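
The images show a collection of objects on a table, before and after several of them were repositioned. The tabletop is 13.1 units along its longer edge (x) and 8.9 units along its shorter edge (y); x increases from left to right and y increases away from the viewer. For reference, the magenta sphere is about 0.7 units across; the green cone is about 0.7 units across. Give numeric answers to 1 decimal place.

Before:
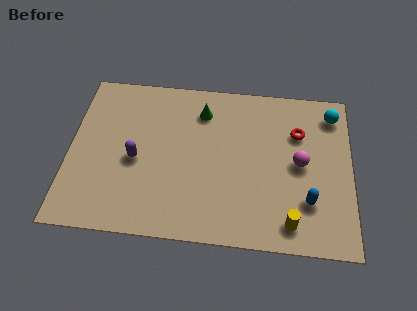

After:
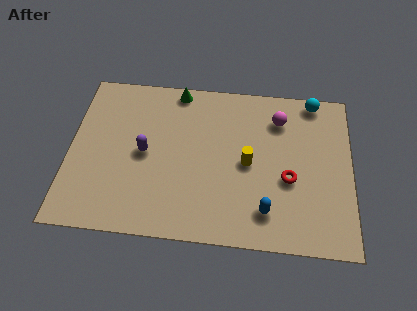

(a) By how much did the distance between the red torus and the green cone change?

+2.4

The distance was about 4.6 in the first image and 7.0 in the second, so they moved 2.4 units further apart.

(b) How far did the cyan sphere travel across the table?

1.1

From (12.2, 7.4) to (11.3, 8.1), the cyan sphere covered √(0.9² + 0.7²) ≈ 1.1 units.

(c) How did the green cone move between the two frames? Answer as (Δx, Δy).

(-1.2, 1.1)

From the two frames, the green cone sits at roughly (6.1, 7.0) before and (4.9, 8.1) after.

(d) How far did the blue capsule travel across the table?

2.0

The blue capsule moved from about (11.1, 2.5) to (9.2, 1.8), a distance of √(1.9² + 0.7²) ≈ 2.0.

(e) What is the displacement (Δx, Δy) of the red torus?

(-0.4, -2.6)

From the two frames, the red torus sits at roughly (10.6, 6.2) before and (10.2, 3.6) after.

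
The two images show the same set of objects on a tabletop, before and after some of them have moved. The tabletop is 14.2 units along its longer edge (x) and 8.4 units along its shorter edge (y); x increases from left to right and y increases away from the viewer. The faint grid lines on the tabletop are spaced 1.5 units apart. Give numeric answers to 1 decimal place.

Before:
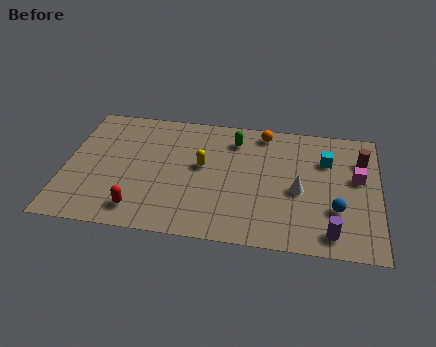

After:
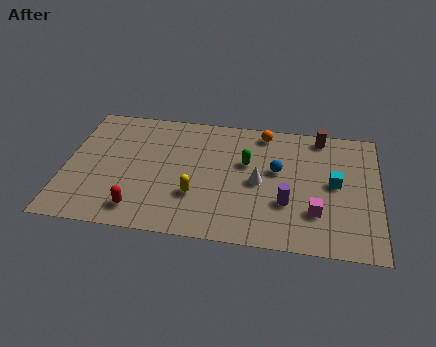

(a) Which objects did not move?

the orange sphere and the red capsule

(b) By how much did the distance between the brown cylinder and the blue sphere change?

-0.4

Before: roughly 3.6 units apart; after: 3.2. That's 0.4 units closer together.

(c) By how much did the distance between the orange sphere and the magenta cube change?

+0.6

The distance was about 5.0 in the first image and 5.6 in the second, so they moved 0.6 units further apart.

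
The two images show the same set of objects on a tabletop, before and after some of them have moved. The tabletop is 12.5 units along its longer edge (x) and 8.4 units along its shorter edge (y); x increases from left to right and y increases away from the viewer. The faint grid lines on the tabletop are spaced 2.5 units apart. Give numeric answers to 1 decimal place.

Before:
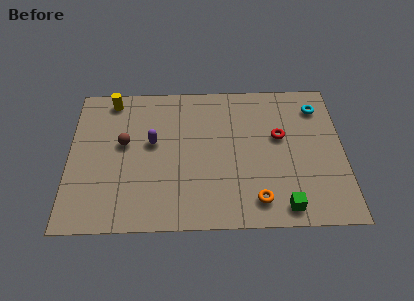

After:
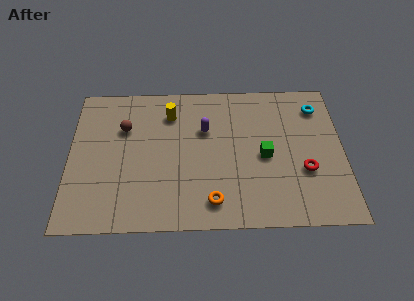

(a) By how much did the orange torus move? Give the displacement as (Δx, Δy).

(-2.0, 0.0)

The orange torus started near (8.5, 1.4) and ended near (6.5, 1.4).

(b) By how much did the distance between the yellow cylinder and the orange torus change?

-3.5

The distance was about 8.9 in the first image and 5.4 in the second, so they moved 3.5 units closer together.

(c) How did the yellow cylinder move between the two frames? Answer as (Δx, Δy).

(2.7, -0.9)

The yellow cylinder was at about (1.9, 7.4) and moved to about (4.6, 6.5).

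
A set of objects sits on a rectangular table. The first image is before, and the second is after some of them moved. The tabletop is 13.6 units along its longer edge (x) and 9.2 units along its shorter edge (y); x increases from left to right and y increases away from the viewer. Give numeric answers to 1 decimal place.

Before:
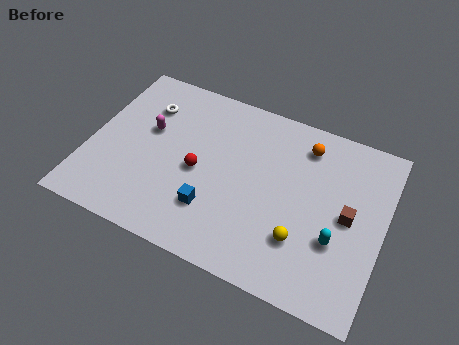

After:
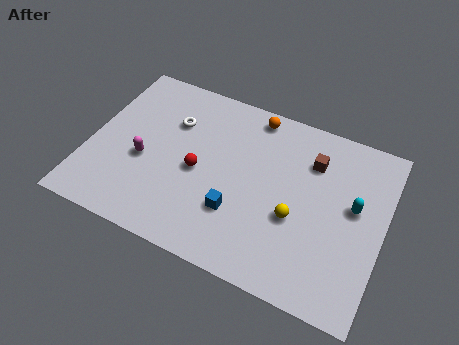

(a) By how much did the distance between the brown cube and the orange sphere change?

-0.5

The distance was about 3.7 in the first image and 3.2 in the second, so they moved 0.5 units closer together.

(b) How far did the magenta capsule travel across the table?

1.7

From (2.6, 5.5) to (2.6, 3.8), the magenta capsule covered √(0.0² + 1.7²) ≈ 1.7 units.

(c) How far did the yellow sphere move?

1.1

The yellow sphere moved from about (10.1, 2.6) to (9.7, 3.6), a distance of √(0.4² + 1.0²) ≈ 1.1.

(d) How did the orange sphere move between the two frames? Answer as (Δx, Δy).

(-2.5, 0.7)

The orange sphere started near (9.7, 7.5) and ended near (7.2, 8.2).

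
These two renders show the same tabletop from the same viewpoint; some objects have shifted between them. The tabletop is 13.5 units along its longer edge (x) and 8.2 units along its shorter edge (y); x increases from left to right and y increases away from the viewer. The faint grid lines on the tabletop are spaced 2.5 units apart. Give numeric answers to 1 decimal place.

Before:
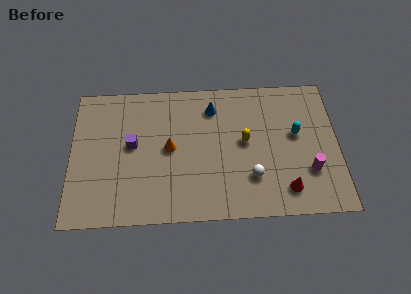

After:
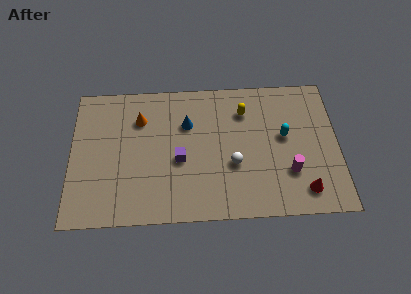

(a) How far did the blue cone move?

1.6

The blue cone was near (7.2, 6.5) before and (5.9, 5.6) after, so it travelled √(1.3² + 0.9²) ≈ 1.6 units.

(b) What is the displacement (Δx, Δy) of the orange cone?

(-1.5, 1.8)

The orange cone was at about (5.0, 4.2) and moved to about (3.5, 6.0).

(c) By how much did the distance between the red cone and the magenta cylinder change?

-0.3

Before: roughly 1.6 units apart; after: 1.3. That's 0.3 units closer together.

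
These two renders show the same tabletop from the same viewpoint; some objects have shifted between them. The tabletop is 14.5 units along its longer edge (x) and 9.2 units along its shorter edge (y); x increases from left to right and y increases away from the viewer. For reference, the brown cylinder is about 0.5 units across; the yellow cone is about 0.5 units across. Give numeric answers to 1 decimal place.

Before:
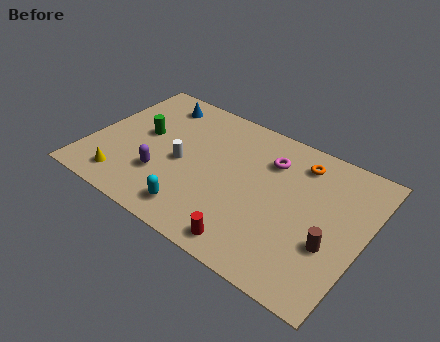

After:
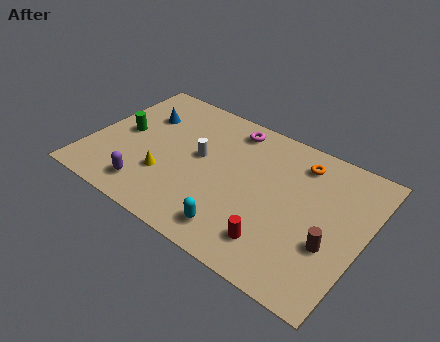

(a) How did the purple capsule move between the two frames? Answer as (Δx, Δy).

(-0.5, -1.2)

From the two frames, the purple capsule sits at roughly (4.1, 2.8) before and (3.6, 1.6) after.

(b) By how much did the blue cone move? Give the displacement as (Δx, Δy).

(-0.5, -1.3)

The blue cone was at about (2.8, 7.7) and moved to about (2.3, 6.4).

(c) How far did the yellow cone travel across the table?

2.4

The yellow cone moved from about (2.3, 1.5) to (4.3, 2.9), a distance of √(2.0² + 1.4²) ≈ 2.4.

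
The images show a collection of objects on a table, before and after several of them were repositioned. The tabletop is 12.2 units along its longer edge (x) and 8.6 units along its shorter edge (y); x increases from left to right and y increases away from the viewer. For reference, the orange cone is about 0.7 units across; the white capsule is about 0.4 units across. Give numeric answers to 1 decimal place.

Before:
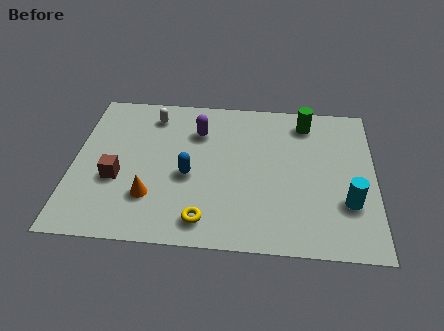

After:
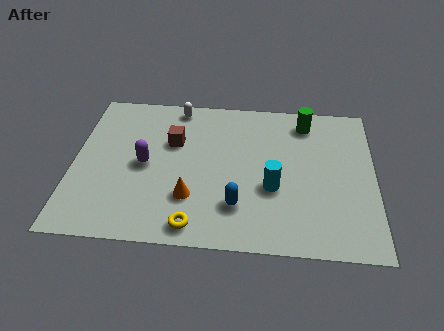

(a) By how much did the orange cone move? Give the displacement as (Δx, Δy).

(1.6, 0.1)

The orange cone was at about (3.2, 2.4) and moved to about (4.8, 2.5).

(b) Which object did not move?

the green cylinder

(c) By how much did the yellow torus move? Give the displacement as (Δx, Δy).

(-0.4, -0.3)

The yellow torus was at about (5.4, 1.3) and moved to about (5.0, 1.0).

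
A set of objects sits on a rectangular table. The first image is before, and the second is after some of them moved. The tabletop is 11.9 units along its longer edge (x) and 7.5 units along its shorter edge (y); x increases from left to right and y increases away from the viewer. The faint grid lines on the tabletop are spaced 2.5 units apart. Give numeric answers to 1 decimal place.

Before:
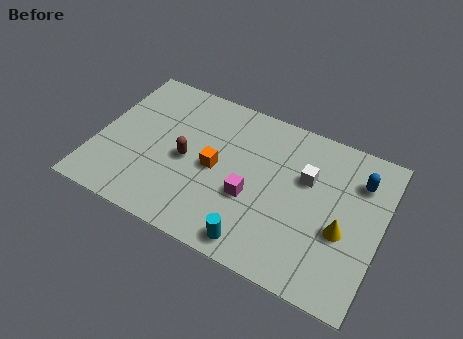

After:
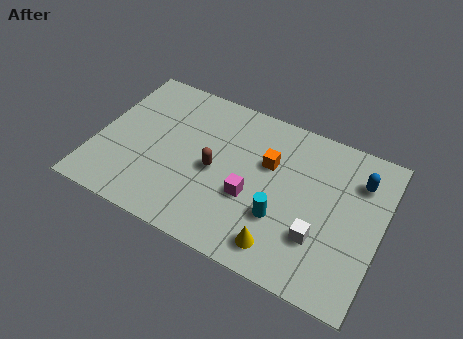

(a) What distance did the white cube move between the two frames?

2.6

From (8.7, 4.8) to (9.5, 2.3), the white cube covered √(0.8² + 2.5²) ≈ 2.6 units.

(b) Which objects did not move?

the magenta cube and the blue capsule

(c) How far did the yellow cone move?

2.9

The yellow cone moved from about (10.4, 3.0) to (8.1, 1.2), a distance of √(2.3² + 1.8²) ≈ 2.9.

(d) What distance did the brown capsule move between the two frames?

1.2

The brown capsule was near (3.8, 3.5) before and (5.0, 3.5) after, so it travelled √(1.2² + 0.0²) ≈ 1.2 units.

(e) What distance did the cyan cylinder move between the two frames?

1.8

The cyan cylinder was near (7.1, 0.9) before and (7.9, 2.5) after, so it travelled √(0.8² + 1.6²) ≈ 1.8 units.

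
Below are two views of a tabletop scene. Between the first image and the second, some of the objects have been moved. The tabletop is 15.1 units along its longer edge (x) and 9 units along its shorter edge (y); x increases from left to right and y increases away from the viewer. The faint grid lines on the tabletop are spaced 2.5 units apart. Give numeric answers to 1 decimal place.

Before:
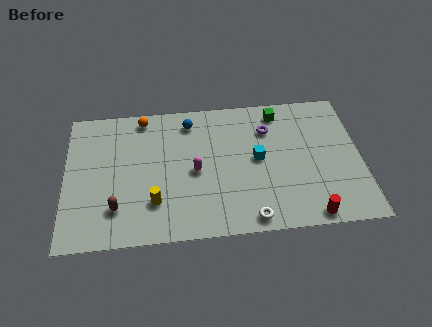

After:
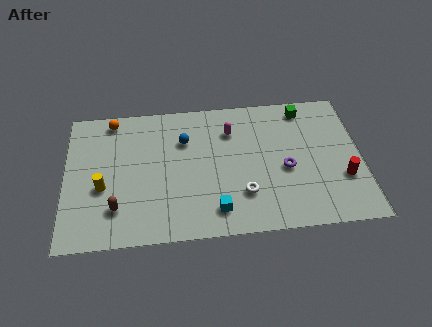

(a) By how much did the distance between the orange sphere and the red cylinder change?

+1.7

They were about 11.0 units apart before and 12.7 after — 1.7 units further apart.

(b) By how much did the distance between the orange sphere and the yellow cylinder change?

-1.2

They were about 5.6 units apart before and 4.4 after — 1.2 units closer together.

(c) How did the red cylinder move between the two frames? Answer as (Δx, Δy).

(1.8, 2.2)

From the two frames, the red cylinder sits at roughly (12.3, 0.8) before and (14.1, 3.0) after.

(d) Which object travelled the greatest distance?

the cyan cube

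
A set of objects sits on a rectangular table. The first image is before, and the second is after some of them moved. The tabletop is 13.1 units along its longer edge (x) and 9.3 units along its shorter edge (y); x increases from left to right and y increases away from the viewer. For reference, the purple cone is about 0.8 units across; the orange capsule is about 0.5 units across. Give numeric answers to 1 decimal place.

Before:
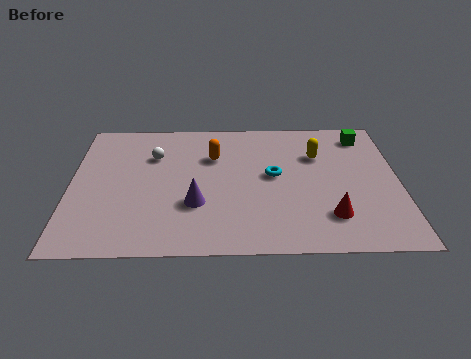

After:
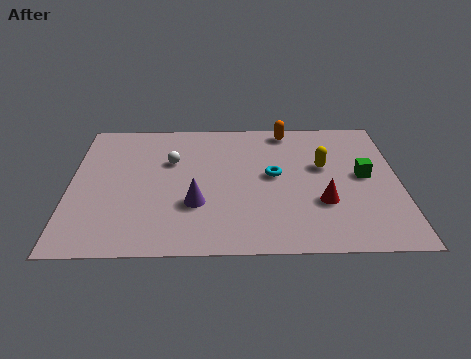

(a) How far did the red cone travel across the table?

0.9

The red cone moved from about (10.3, 2.2) to (10.0, 3.1), a distance of √(0.3² + 0.9²) ≈ 0.9.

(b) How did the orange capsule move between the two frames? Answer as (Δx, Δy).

(3.0, 1.9)

The orange capsule started near (5.7, 6.4) and ended near (8.7, 8.3).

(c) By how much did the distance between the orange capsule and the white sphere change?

+2.8

Before: roughly 2.4 units apart; after: 5.2. That's 2.8 units further apart.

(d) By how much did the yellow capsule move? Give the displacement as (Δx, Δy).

(0.2, -0.8)

The yellow capsule was at about (9.9, 6.4) and moved to about (10.1, 5.6).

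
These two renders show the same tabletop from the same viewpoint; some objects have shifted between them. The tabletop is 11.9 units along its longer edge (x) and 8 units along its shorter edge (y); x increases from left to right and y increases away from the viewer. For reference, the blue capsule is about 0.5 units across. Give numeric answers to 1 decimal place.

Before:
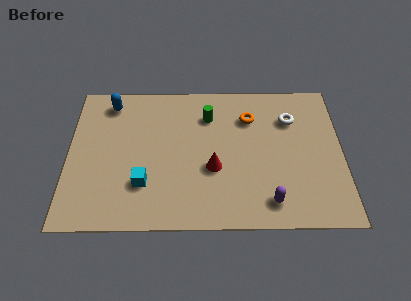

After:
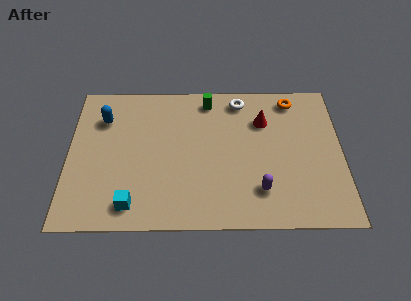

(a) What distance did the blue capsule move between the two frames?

0.9

From (1.8, 6.8) to (1.5, 5.9), the blue capsule covered √(0.3² + 0.9²) ≈ 0.9 units.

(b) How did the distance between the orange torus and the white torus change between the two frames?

+0.5

The distance was about 1.8 in the first image and 2.3 in the second, so they moved 0.5 units further apart.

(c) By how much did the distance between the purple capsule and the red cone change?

+0.8

The distance was about 3.0 in the first image and 3.8 in the second, so they moved 0.8 units further apart.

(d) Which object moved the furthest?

the red cone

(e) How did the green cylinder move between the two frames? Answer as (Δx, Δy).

(0.0, 0.9)

The green cylinder started near (6.1, 6.0) and ended near (6.1, 6.9).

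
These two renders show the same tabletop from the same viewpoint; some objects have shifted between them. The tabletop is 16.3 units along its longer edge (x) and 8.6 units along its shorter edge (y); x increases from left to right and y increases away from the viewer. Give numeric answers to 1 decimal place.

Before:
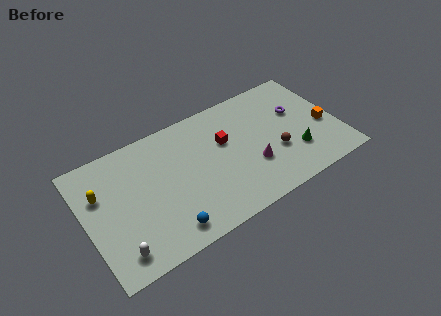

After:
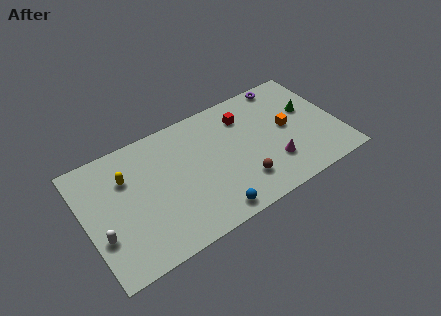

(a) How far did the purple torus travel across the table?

2.4

From (13.9, 5.4) to (13.5, 7.8), the purple torus covered √(0.4² + 2.4²) ≈ 2.4 units.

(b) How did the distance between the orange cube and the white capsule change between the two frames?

-1.6

Before: roughly 14.0 units apart; after: 12.4. That's 1.6 units closer together.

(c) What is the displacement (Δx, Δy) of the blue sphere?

(2.8, -0.3)

The blue sphere started near (4.7, 1.3) and ended near (7.5, 1.0).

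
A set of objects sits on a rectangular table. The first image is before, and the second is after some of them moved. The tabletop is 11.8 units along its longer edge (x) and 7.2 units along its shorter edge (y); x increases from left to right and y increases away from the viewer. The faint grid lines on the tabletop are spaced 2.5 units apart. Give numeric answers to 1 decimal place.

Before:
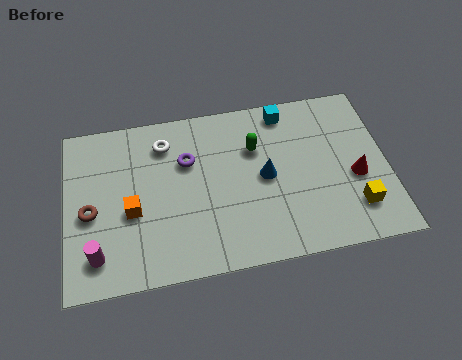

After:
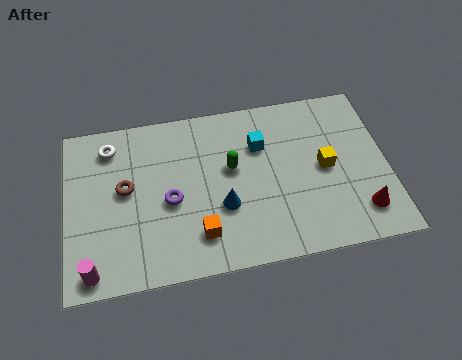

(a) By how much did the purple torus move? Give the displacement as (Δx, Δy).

(-0.7, -1.6)

The purple torus was at about (4.5, 4.8) and moved to about (3.8, 3.2).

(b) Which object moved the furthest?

the orange cube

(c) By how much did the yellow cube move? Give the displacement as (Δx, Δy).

(-1.0, 1.9)

The yellow cube started near (10.5, 1.7) and ended near (9.5, 3.6).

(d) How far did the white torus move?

2.0

The white torus moved from about (3.7, 5.7) to (1.7, 5.9), a distance of √(2.0² + 0.2²) ≈ 2.0.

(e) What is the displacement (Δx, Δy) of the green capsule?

(-0.9, -0.7)

The green capsule started near (7.0, 4.9) and ended near (6.1, 4.2).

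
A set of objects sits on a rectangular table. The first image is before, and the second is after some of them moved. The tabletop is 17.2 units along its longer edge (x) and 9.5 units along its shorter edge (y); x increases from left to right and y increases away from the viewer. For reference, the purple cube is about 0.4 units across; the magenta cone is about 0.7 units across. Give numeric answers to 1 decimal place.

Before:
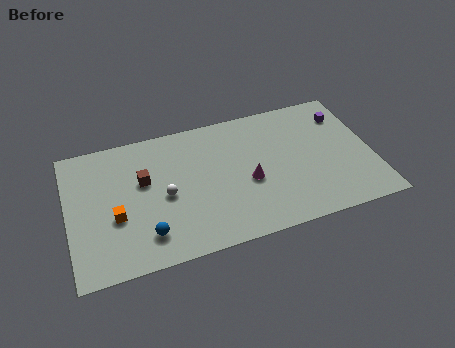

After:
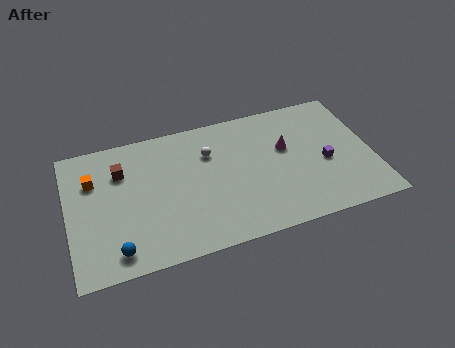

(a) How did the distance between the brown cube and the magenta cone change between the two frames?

+3.3

Before: roughly 6.1 units apart; after: 9.4. That's 3.3 units further apart.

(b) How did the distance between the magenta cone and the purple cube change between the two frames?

-4.0

They were about 6.7 units apart before and 2.7 after — 4.0 units closer together.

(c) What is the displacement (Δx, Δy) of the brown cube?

(-1.2, 1.0)

The brown cube started near (4.3, 5.8) and ended near (3.1, 6.8).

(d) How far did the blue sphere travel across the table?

1.8

The blue sphere was near (4.2, 2.0) before and (2.5, 1.4) after, so it travelled √(1.7² + 0.6²) ≈ 1.8 units.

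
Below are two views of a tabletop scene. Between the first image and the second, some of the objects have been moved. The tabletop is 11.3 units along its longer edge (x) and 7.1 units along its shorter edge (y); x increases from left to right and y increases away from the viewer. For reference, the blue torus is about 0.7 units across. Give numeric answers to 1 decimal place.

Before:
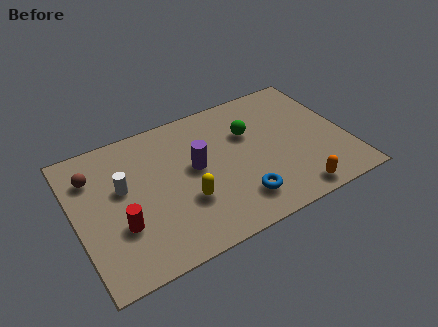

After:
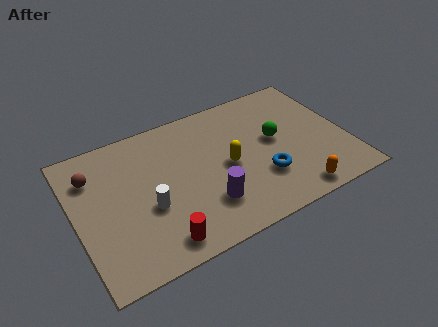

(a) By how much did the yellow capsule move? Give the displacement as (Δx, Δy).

(1.9, 1.0)

From the two frames, the yellow capsule sits at roughly (4.4, 2.4) before and (6.3, 3.4) after.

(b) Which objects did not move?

the brown sphere and the orange capsule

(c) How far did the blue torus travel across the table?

1.3

The blue torus moved from about (6.5, 1.5) to (7.6, 2.2), a distance of √(1.1² + 0.7²) ≈ 1.3.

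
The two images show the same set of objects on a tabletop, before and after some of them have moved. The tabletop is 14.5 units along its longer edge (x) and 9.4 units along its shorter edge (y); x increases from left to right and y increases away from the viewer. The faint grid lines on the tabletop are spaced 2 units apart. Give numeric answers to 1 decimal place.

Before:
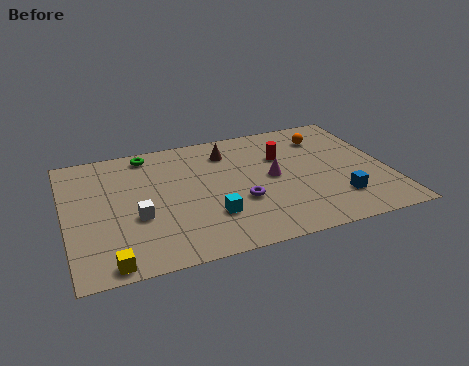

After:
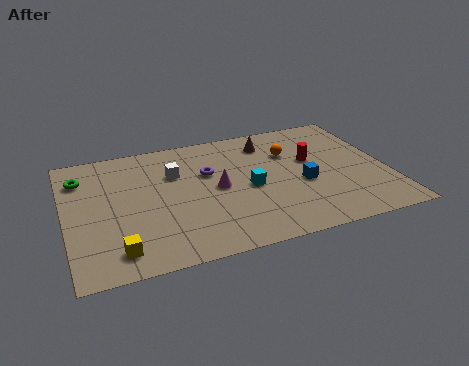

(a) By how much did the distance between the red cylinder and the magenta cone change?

+2.9

Before: roughly 1.6 units apart; after: 4.5. That's 2.9 units further apart.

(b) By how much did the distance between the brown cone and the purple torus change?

-0.7

They were about 4.0 units apart before and 3.3 after — 0.7 units closer together.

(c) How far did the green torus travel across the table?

3.3

The green torus was near (3.9, 8.3) before and (0.8, 7.2) after, so it travelled √(3.1² + 1.1²) ≈ 3.3 units.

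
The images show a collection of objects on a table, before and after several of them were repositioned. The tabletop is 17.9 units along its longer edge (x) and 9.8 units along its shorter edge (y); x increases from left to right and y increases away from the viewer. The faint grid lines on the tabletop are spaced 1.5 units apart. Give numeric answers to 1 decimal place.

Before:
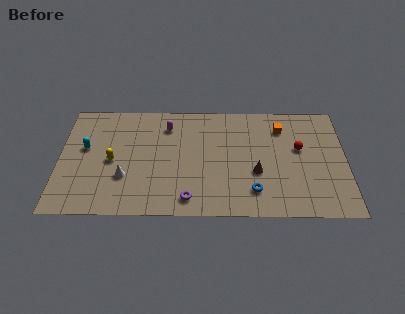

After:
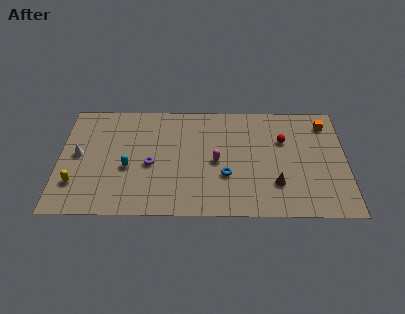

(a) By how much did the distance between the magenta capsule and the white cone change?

+3.4

They were about 5.2 units apart before and 8.6 after — 3.4 units further apart.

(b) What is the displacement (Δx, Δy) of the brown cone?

(1.2, -1.0)

From the two frames, the brown cone sits at roughly (12.3, 3.7) before and (13.5, 2.7) after.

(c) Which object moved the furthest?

the magenta capsule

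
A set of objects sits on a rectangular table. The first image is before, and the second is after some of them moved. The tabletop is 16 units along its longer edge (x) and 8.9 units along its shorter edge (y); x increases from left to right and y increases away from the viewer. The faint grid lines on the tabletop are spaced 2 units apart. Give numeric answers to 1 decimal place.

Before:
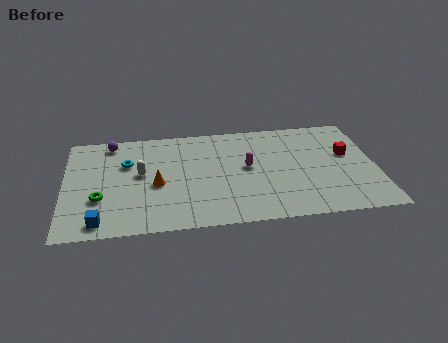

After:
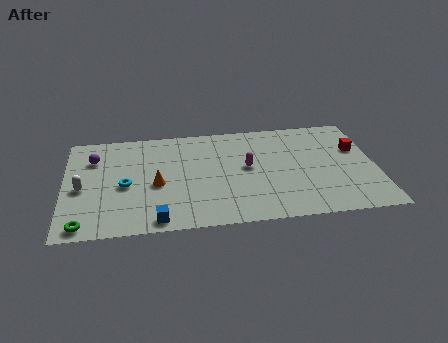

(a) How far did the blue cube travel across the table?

2.9

From (1.8, 1.1) to (4.7, 0.9), the blue cube covered √(2.9² + 0.2²) ≈ 2.9 units.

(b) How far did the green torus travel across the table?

2.2

From (1.8, 3.0) to (1.0, 0.9), the green torus covered √(0.8² + 2.1²) ≈ 2.2 units.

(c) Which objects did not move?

the magenta capsule and the orange cone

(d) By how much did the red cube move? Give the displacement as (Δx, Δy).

(0.5, 0.4)

The red cube was at about (14.6, 5.3) and moved to about (15.1, 5.7).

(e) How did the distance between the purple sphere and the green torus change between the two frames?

+0.8

The distance was about 4.8 in the first image and 5.6 in the second, so they moved 0.8 units further apart.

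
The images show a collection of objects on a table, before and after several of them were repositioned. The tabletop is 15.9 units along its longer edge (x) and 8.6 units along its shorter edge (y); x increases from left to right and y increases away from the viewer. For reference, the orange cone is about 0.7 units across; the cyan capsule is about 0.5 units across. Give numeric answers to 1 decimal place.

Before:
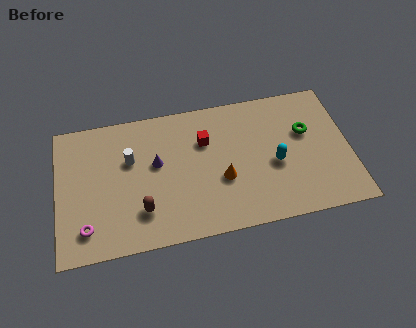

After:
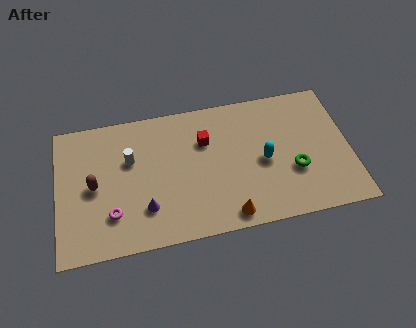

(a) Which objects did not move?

the white cylinder and the red cube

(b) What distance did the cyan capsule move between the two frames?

0.7

The cyan capsule was near (11.8, 3.7) before and (11.2, 4.0) after, so it travelled √(0.6² + 0.3²) ≈ 0.7 units.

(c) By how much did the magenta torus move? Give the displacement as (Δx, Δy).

(1.4, 0.6)

From the two frames, the magenta torus sits at roughly (1.5, 1.7) before and (2.9, 2.3) after.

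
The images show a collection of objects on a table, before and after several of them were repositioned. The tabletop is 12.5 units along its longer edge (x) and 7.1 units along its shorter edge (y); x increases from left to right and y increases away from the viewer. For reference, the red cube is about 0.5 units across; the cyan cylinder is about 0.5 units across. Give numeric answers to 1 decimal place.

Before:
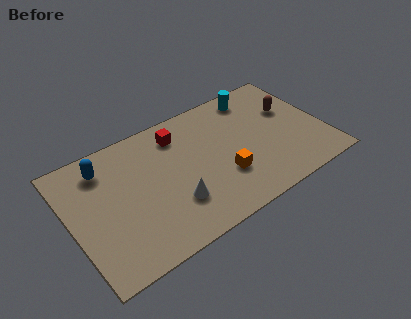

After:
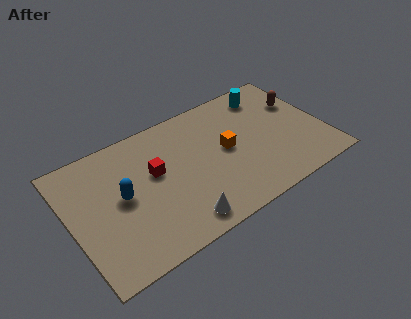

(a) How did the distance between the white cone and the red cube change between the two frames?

-0.4

They were about 3.7 units apart before and 3.3 after — 0.4 units closer together.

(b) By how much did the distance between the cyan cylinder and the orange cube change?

-1.1

They were about 4.4 units apart before and 3.3 after — 1.1 units closer together.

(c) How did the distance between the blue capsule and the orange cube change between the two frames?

-1.2

They were about 6.4 units apart before and 5.2 after — 1.2 units closer together.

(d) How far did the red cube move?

2.1

The red cube moved from about (5.6, 5.7) to (4.2, 4.2), a distance of √(1.4² + 1.5²) ≈ 2.1.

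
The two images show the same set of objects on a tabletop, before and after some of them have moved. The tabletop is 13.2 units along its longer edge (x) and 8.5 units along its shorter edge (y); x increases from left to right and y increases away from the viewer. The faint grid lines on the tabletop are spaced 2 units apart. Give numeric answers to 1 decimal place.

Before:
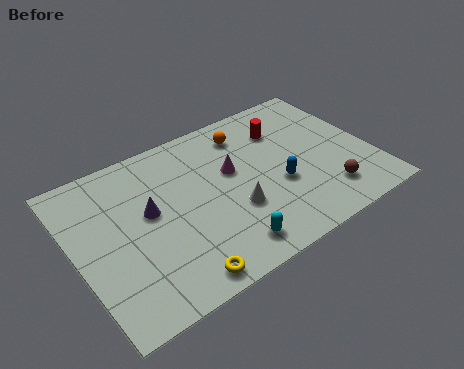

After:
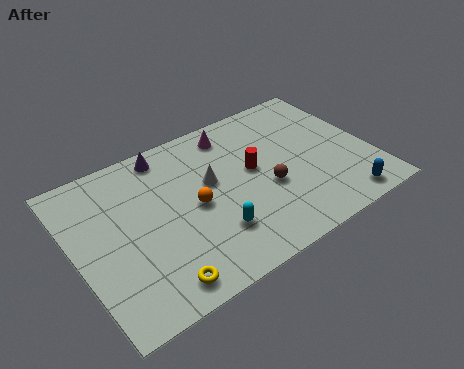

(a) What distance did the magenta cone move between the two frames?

2.1

From (7.1, 5.1) to (7.5, 7.2), the magenta cone covered √(0.4² + 2.1²) ≈ 2.1 units.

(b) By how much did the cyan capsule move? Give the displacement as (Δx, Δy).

(-0.4, 1.0)

The cyan capsule was at about (6.1, 1.3) and moved to about (5.7, 2.3).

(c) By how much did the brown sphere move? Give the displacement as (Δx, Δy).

(-2.4, 1.6)

The brown sphere started near (10.8, 1.8) and ended near (8.4, 3.4).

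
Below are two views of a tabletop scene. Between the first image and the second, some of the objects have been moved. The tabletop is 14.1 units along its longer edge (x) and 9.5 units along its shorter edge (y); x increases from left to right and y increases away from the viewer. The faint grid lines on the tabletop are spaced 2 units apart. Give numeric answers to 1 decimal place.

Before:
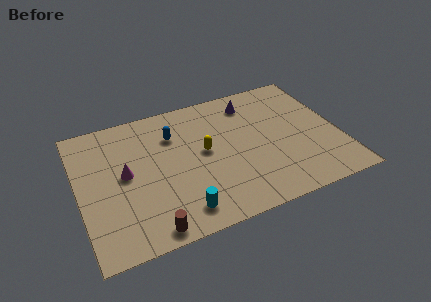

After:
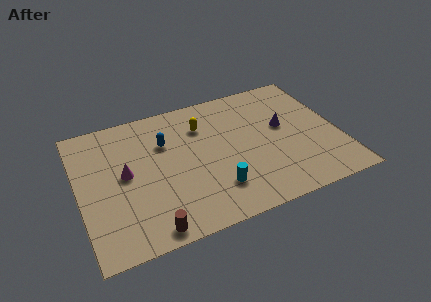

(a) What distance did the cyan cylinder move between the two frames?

2.2

The cyan cylinder was near (5.1, 1.5) before and (7.1, 2.3) after, so it travelled √(2.0² + 0.8²) ≈ 2.2 units.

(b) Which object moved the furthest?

the purple cone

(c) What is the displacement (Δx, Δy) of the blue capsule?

(-0.5, -0.4)

From the two frames, the blue capsule sits at roughly (5.3, 6.9) before and (4.8, 6.5) after.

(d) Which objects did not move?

the brown cylinder and the magenta cone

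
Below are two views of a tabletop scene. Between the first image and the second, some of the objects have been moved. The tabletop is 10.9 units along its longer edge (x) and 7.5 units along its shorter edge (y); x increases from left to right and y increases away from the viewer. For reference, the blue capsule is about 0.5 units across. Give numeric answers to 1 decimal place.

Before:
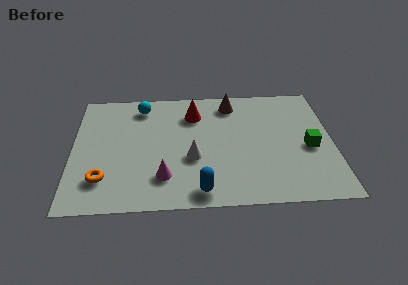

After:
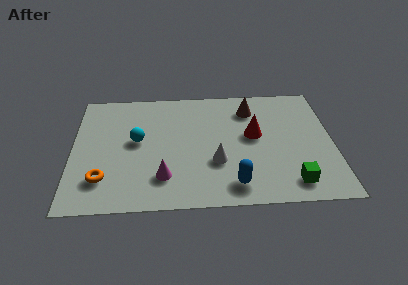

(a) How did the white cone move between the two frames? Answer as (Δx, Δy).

(1.0, -0.3)

The white cone was at about (5.0, 2.9) and moved to about (6.0, 2.6).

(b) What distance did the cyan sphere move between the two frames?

2.2

From (2.9, 6.3) to (2.7, 4.1), the cyan sphere covered √(0.2² + 2.2²) ≈ 2.2 units.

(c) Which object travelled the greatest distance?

the red cone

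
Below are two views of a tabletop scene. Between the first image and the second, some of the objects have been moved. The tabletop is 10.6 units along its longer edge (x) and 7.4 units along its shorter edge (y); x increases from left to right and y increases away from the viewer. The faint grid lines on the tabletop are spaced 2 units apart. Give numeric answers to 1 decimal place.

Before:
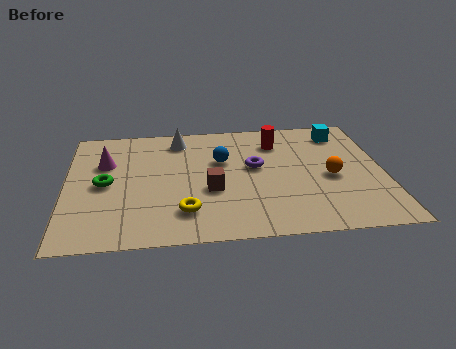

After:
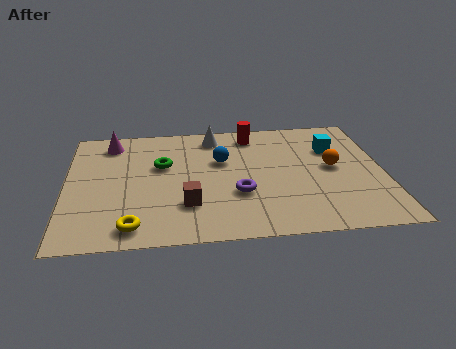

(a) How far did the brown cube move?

1.1

The brown cube was near (4.8, 2.9) before and (4.0, 2.1) after, so it travelled √(0.8² + 0.8²) ≈ 1.1 units.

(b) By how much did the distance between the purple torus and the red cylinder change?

+2.0

They were about 1.7 units apart before and 3.7 after — 2.0 units further apart.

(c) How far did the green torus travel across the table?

2.1

The green torus moved from about (1.3, 3.6) to (3.2, 4.6), a distance of √(1.9² + 1.0²) ≈ 2.1.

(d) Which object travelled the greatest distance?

the green torus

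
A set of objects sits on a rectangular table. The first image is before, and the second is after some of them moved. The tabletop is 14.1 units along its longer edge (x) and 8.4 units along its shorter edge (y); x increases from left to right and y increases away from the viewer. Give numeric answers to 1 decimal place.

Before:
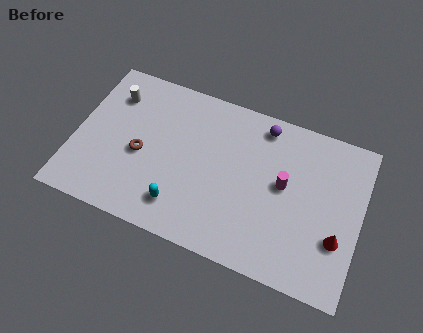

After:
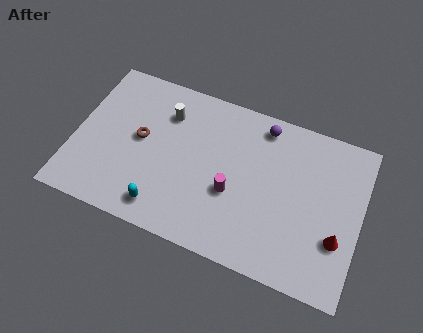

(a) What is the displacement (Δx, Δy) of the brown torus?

(-0.1, 0.8)

From the two frames, the brown torus sits at roughly (3.3, 3.7) before and (3.2, 4.5) after.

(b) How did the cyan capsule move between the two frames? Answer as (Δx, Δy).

(-0.8, -0.4)

The cyan capsule started near (5.5, 1.7) and ended near (4.7, 1.3).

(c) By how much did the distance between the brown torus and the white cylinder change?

-1.1

Before: roughly 3.2 units apart; after: 2.1. That's 1.1 units closer together.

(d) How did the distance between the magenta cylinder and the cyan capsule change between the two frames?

-1.8

Before: roughly 5.6 units apart; after: 3.8. That's 1.8 units closer together.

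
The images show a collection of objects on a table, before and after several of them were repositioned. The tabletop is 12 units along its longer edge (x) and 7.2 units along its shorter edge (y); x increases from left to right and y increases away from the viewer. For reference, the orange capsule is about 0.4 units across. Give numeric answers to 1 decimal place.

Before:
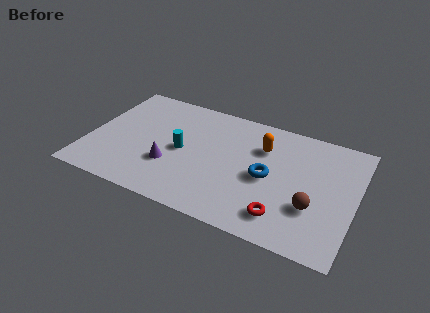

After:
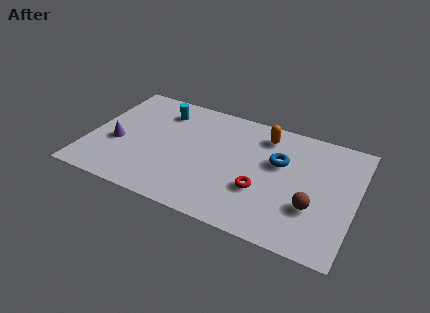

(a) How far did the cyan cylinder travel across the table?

2.5

The cyan cylinder moved from about (4.2, 3.5) to (3.0, 5.7), a distance of √(1.2² + 2.2²) ≈ 2.5.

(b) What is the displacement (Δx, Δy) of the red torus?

(-1.1, 1.1)

The red torus was at about (9.0, 1.4) and moved to about (7.9, 2.5).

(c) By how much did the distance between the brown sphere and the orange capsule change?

+0.6

Before: roughly 3.7 units apart; after: 4.3. That's 0.6 units further apart.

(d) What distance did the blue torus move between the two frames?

1.2

The blue torus was near (8.1, 3.4) before and (8.5, 4.5) after, so it travelled √(0.4² + 1.1²) ≈ 1.2 units.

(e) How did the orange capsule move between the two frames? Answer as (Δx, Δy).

(0.0, 0.8)

The orange capsule started near (7.7, 5.1) and ended near (7.7, 5.9).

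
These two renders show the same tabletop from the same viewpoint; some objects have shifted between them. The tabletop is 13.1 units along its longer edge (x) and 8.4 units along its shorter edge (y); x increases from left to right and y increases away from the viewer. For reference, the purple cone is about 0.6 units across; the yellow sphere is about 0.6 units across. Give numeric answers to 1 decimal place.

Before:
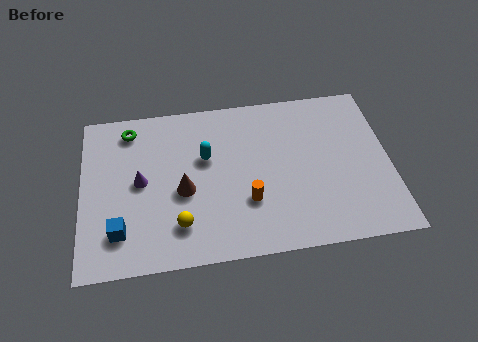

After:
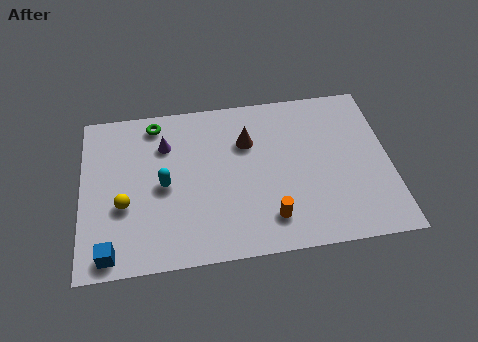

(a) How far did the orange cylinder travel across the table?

1.3

From (7.0, 2.7) to (7.9, 1.7), the orange cylinder covered √(0.9² + 1.0²) ≈ 1.3 units.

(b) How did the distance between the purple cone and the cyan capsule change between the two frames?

-0.8

They were about 2.9 units apart before and 2.1 after — 0.8 units closer together.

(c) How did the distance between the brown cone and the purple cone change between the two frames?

+1.6

They were about 1.9 units apart before and 3.5 after — 1.6 units further apart.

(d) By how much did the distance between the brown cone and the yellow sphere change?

+4.2

The distance was about 1.7 in the first image and 5.9 in the second, so they moved 4.2 units further apart.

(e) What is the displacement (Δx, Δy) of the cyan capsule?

(-1.8, -1.2)

The cyan capsule was at about (5.3, 5.2) and moved to about (3.5, 4.0).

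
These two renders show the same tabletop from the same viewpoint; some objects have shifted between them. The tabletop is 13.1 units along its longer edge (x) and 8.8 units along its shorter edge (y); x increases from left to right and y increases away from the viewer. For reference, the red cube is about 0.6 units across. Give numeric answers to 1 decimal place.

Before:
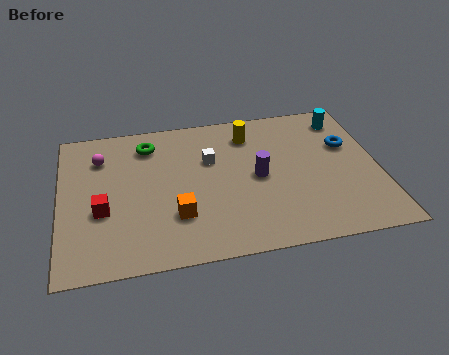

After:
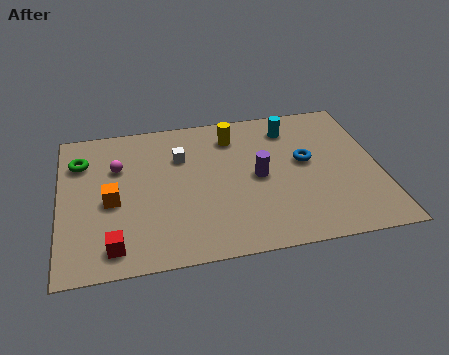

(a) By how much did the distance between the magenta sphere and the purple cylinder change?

-0.9

Before: roughly 6.8 units apart; after: 5.9. That's 0.9 units closer together.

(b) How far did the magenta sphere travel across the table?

1.0

The magenta sphere was near (1.7, 6.6) before and (2.4, 5.9) after, so it travelled √(0.7² + 0.7²) ≈ 1.0 units.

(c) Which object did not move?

the purple cylinder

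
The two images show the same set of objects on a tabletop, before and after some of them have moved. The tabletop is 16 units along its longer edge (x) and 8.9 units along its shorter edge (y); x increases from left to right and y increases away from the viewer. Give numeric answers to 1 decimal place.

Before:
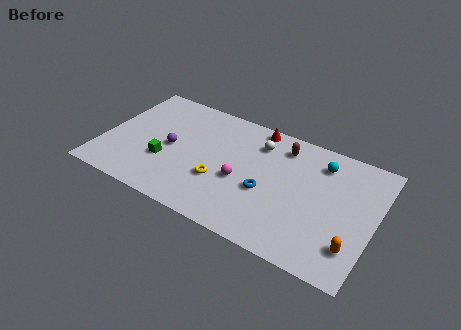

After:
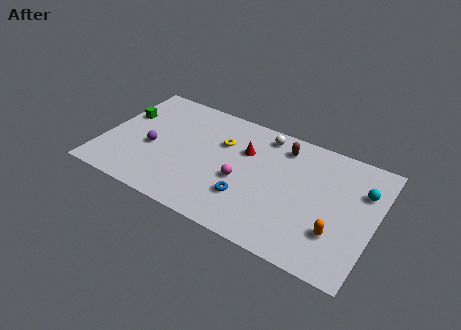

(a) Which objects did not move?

the brown capsule and the magenta sphere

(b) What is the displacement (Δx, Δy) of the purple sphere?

(-1.1, -0.5)

The purple sphere was at about (4.0, 4.3) and moved to about (2.9, 3.8).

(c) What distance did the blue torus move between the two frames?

1.4

From (9.8, 3.6) to (8.8, 2.6), the blue torus covered √(1.0² + 1.0²) ≈ 1.4 units.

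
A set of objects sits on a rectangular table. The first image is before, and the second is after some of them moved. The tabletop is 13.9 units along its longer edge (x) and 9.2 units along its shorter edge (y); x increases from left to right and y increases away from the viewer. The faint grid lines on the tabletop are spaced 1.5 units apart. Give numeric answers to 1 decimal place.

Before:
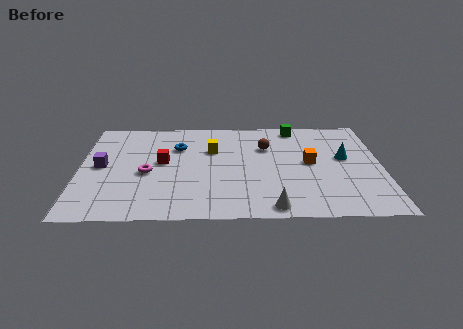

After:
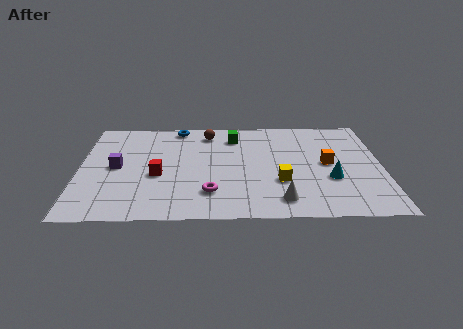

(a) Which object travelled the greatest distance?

the yellow cube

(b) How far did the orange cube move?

0.8

The orange cube moved from about (10.6, 4.8) to (11.4, 4.7), a distance of √(0.8² + 0.1²) ≈ 0.8.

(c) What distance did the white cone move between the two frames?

0.7

The white cone was near (8.8, 0.9) before and (9.2, 1.5) after, so it travelled √(0.4² + 0.6²) ≈ 0.7 units.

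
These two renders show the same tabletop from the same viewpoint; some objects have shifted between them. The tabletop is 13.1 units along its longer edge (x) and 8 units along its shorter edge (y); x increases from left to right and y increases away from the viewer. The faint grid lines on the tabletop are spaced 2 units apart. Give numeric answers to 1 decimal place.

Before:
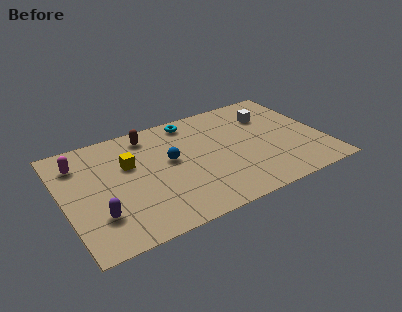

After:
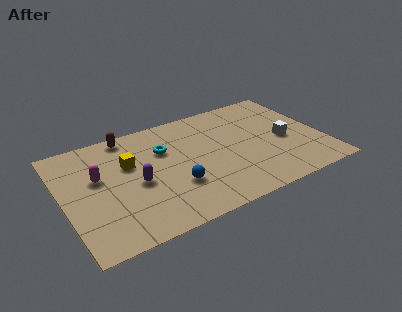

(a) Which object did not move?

the yellow cube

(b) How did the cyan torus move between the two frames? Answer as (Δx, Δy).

(-1.6, -1.6)

The cyan torus started near (6.8, 7.0) and ended near (5.2, 5.4).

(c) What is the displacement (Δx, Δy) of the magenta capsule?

(0.8, -1.4)

The magenta capsule started near (1.0, 6.2) and ended near (1.8, 4.8).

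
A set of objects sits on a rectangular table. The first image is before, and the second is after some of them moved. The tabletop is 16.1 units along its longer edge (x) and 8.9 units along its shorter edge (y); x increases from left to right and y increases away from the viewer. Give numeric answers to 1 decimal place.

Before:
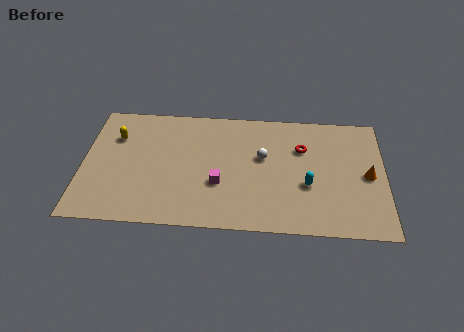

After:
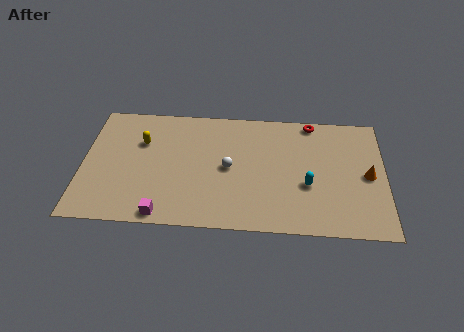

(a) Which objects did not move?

the cyan capsule and the orange cone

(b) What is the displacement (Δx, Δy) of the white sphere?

(-1.8, -0.9)

The white sphere was at about (9.6, 5.3) and moved to about (7.8, 4.4).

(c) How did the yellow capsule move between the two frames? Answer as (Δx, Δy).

(1.4, -0.3)

The yellow capsule started near (1.7, 6.3) and ended near (3.1, 6.0).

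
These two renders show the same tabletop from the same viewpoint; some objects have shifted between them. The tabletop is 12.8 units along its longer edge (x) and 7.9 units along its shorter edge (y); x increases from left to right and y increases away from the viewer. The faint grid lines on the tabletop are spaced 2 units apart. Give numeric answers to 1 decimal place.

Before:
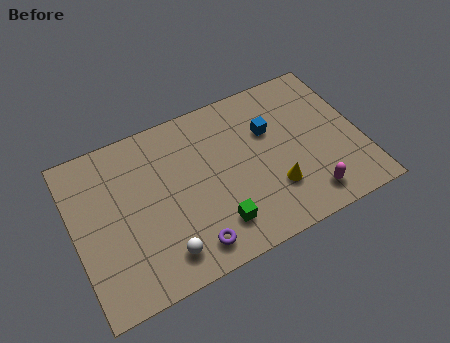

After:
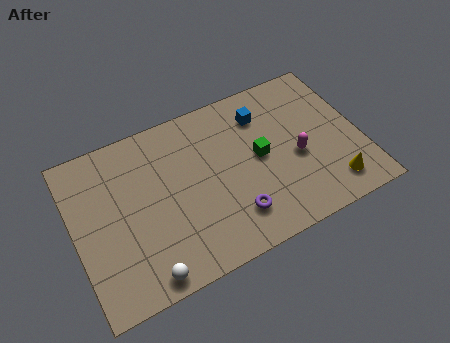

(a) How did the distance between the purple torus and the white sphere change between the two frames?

+3.0

The distance was about 1.2 in the first image and 4.2 in the second, so they moved 3.0 units further apart.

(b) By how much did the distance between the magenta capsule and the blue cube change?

-1.1

Before: roughly 4.1 units apart; after: 3.0. That's 1.1 units closer together.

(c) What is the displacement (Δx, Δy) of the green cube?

(2.3, 2.4)

From the two frames, the green cube sits at roughly (6.0, 1.7) before and (8.3, 4.1) after.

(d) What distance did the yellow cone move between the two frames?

2.7

From (8.7, 2.3) to (11.2, 1.4), the yellow cone covered √(2.5² + 0.9²) ≈ 2.7 units.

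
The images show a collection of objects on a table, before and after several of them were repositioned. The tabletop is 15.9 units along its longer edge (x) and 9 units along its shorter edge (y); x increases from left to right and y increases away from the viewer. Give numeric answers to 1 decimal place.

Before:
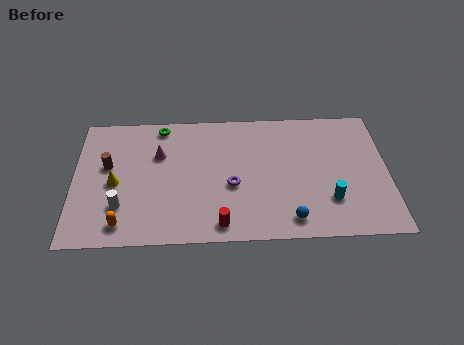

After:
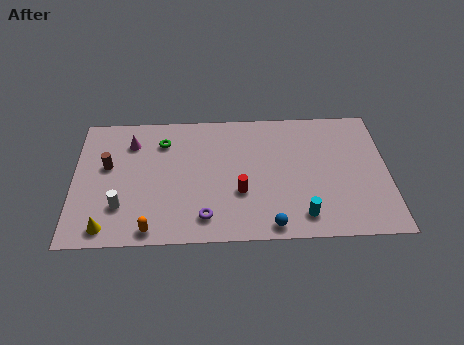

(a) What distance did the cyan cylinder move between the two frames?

1.7

From (12.9, 2.5) to (11.5, 1.5), the cyan cylinder covered √(1.4² + 1.0²) ≈ 1.7 units.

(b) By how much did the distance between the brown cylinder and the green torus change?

-0.6

They were about 3.8 units apart before and 3.2 after — 0.6 units closer together.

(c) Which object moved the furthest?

the yellow cone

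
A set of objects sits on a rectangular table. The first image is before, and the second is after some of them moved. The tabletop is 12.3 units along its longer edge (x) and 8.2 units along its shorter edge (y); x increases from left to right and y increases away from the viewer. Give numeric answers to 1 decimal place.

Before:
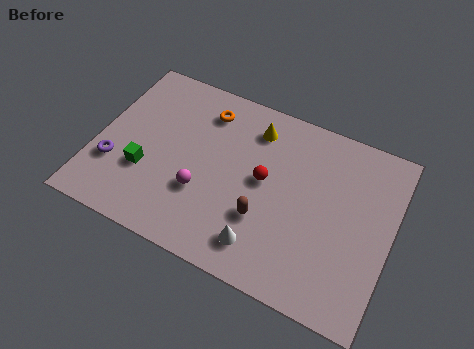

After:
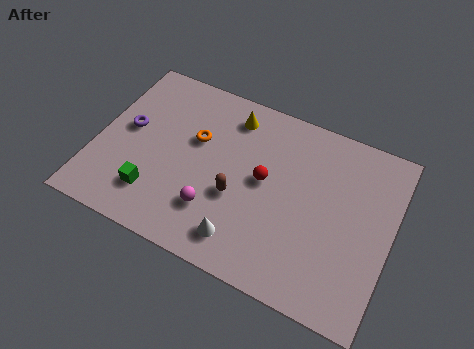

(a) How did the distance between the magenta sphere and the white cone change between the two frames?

-1.5

They were about 3.0 units apart before and 1.5 after — 1.5 units closer together.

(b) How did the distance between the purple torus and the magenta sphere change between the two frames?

+0.9

They were about 3.7 units apart before and 4.6 after — 0.9 units further apart.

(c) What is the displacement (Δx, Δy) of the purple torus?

(0.3, 1.9)

The purple torus started near (0.9, 2.6) and ended near (1.2, 4.5).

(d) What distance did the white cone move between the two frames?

0.8

The white cone was near (7.3, 1.5) before and (6.5, 1.4) after, so it travelled √(0.8² + 0.1²) ≈ 0.8 units.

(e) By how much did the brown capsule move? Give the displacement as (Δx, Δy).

(-1.2, 0.5)

From the two frames, the brown capsule sits at roughly (7.2, 2.7) before and (6.0, 3.2) after.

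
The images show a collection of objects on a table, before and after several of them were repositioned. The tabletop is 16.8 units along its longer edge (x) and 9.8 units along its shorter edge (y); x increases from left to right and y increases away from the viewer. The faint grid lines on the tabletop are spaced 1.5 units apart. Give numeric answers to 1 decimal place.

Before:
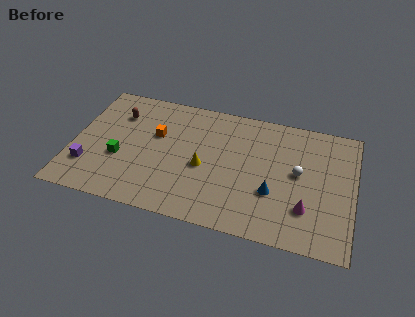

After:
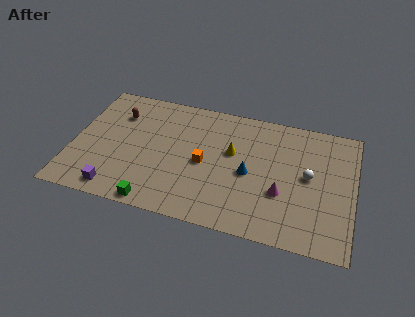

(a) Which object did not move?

the brown capsule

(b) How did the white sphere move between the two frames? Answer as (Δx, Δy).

(0.6, -0.1)

From the two frames, the white sphere sits at roughly (13.5, 5.3) before and (14.1, 5.2) after.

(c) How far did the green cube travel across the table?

3.8

From (2.9, 3.7) to (5.3, 0.8), the green cube covered √(2.4² + 2.9²) ≈ 3.8 units.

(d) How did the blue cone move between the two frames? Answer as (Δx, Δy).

(-1.5, 1.1)

From the two frames, the blue cone sits at roughly (12.1, 3.4) before and (10.6, 4.5) after.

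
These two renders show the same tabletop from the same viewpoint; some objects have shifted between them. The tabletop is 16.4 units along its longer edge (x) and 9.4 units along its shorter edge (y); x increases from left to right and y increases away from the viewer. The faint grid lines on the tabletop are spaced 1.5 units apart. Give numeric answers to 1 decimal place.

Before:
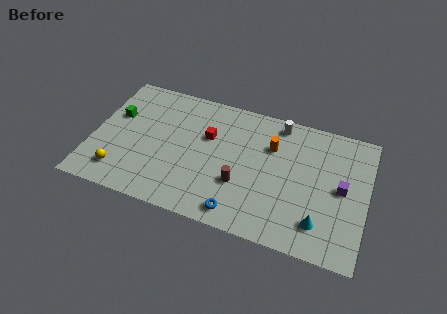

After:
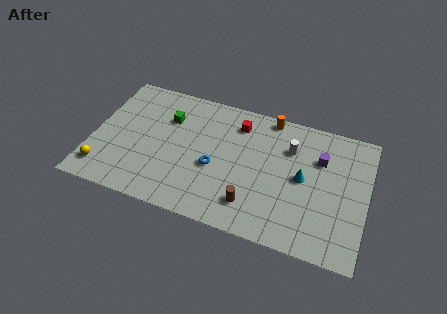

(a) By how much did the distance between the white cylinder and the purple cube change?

-3.5

Before: roughly 5.3 units apart; after: 1.8. That's 3.5 units closer together.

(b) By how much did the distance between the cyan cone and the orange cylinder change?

-1.1

They were about 5.5 units apart before and 4.4 after — 1.1 units closer together.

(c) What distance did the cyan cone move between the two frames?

3.0

The cyan cone was near (13.8, 2.0) before and (12.6, 4.8) after, so it travelled √(1.2² + 2.8²) ≈ 3.0 units.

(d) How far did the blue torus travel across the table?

3.2

From (9.1, 1.2) to (7.4, 3.9), the blue torus covered √(1.7² + 2.7²) ≈ 3.2 units.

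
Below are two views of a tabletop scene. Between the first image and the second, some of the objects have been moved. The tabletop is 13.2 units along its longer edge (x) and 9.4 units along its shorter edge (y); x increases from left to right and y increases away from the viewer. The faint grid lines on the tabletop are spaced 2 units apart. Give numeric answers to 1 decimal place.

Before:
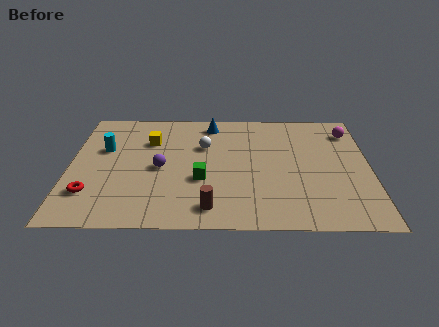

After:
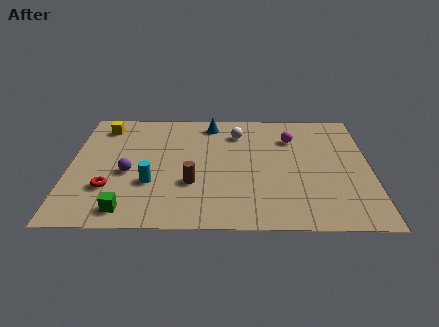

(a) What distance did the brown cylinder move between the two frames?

2.0

The brown cylinder was near (6.2, 1.4) before and (5.4, 3.2) after, so it travelled √(0.8² + 1.8²) ≈ 2.0 units.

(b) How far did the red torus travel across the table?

0.9

From (1.0, 2.4) to (1.8, 2.8), the red torus covered √(0.8² + 0.4²) ≈ 0.9 units.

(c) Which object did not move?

the blue cone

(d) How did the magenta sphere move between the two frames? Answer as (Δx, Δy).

(-2.6, -0.6)

The magenta sphere started near (12.4, 7.5) and ended near (9.8, 6.9).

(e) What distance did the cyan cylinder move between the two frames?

3.4

From (1.5, 5.9) to (3.6, 3.2), the cyan cylinder covered √(2.1² + 2.7²) ≈ 3.4 units.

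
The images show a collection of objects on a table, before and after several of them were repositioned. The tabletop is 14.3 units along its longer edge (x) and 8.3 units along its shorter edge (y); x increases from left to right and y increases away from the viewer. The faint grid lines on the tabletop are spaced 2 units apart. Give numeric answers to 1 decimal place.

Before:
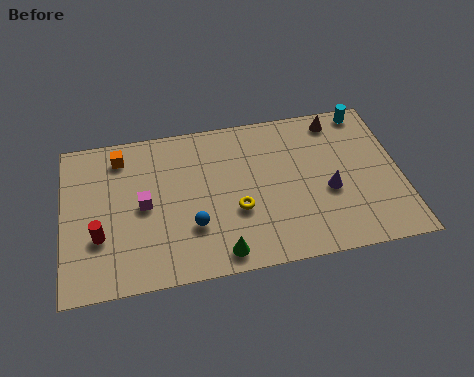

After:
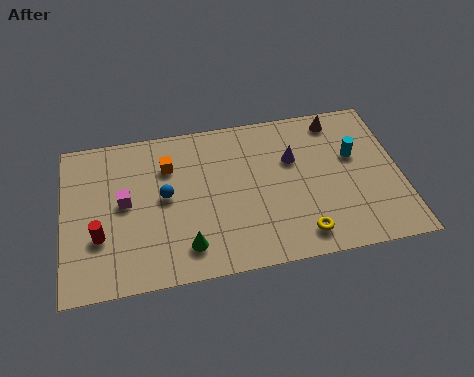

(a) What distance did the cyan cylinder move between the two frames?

2.5

The cyan cylinder moved from about (13.1, 7.5) to (12.4, 5.1), a distance of √(0.7² + 2.4²) ≈ 2.5.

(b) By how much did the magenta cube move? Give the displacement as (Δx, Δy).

(-0.8, 0.3)

The magenta cube was at about (3.4, 4.1) and moved to about (2.6, 4.4).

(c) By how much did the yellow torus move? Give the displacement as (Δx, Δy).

(2.6, -1.8)

The yellow torus was at about (7.3, 3.1) and moved to about (9.9, 1.3).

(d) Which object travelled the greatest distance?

the yellow torus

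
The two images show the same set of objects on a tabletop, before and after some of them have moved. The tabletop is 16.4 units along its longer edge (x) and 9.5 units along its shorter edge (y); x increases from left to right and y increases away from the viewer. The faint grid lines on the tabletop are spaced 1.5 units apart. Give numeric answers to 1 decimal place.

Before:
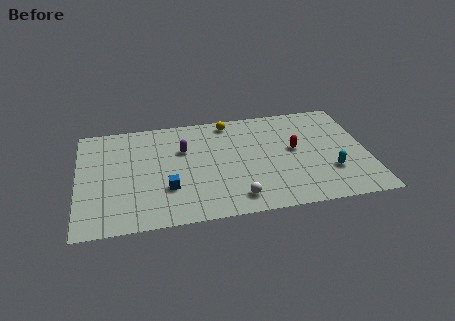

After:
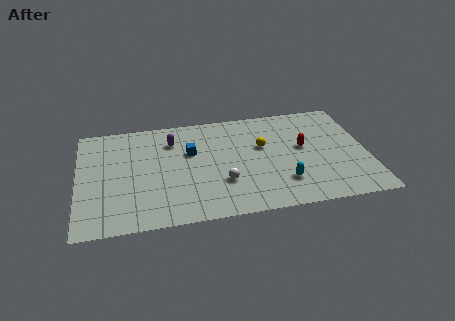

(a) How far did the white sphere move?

1.7

From (8.8, 1.5) to (8.1, 3.0), the white sphere covered √(0.7² + 1.5²) ≈ 1.7 units.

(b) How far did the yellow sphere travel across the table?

3.2

The yellow sphere moved from about (8.7, 8.4) to (10.5, 5.8), a distance of √(1.8² + 2.6²) ≈ 3.2.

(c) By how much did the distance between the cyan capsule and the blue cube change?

-3.0

Before: roughly 9.2 units apart; after: 6.2. That's 3.0 units closer together.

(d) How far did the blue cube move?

3.3

The blue cube was near (5.0, 3.0) before and (6.4, 6.0) after, so it travelled √(1.4² + 3.0²) ≈ 3.3 units.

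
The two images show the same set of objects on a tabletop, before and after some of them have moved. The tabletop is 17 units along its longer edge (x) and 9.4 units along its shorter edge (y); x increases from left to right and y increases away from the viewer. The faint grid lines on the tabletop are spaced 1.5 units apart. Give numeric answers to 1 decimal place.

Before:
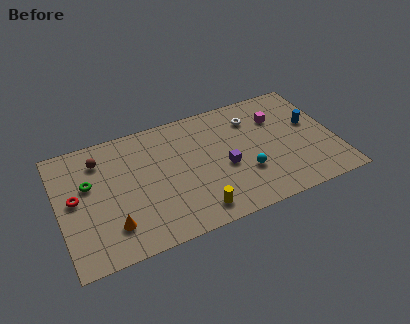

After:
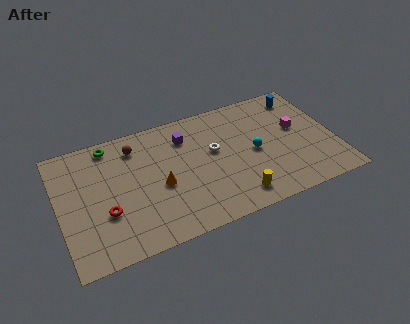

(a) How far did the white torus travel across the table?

3.1

The white torus moved from about (12.2, 7.2) to (9.6, 5.5), a distance of √(2.6² + 1.7²) ≈ 3.1.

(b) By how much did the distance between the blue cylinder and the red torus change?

-1.2

They were about 14.7 units apart before and 13.5 after — 1.2 units closer together.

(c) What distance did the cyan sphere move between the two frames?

1.6

The cyan sphere moved from about (11.3, 3.1) to (12.0, 4.5), a distance of √(0.7² + 1.4²) ≈ 1.6.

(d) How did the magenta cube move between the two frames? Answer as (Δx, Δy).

(1.1, -1.3)

From the two frames, the magenta cube sits at roughly (13.7, 6.7) before and (14.8, 5.4) after.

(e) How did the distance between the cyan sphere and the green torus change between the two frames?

-0.4

Before: roughly 9.8 units apart; after: 9.4. That's 0.4 units closer together.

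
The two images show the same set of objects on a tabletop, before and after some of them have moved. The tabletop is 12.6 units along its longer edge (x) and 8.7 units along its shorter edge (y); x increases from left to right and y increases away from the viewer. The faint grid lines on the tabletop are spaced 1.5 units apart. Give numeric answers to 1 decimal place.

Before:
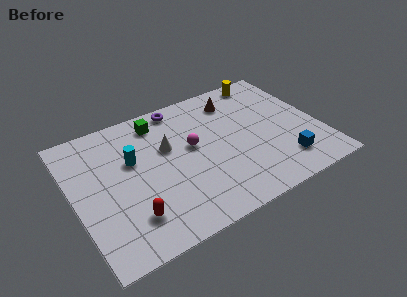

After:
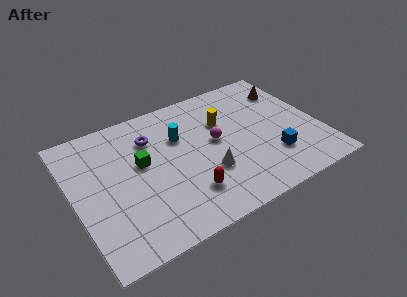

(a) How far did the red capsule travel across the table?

2.9

From (2.5, 2.0) to (5.4, 2.1), the red capsule covered √(2.9² + 0.1²) ≈ 2.9 units.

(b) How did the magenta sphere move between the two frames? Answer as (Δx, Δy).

(1.2, -0.2)

The magenta sphere started near (6.1, 4.9) and ended near (7.3, 4.7).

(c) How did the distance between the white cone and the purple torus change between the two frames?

+1.6

They were about 2.6 units apart before and 4.2 after — 1.6 units further apart.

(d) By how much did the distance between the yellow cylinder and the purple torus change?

-0.9

The distance was about 4.6 in the first image and 3.7 in the second, so they moved 0.9 units closer together.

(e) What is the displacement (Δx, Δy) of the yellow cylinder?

(-2.6, -2.0)

The yellow cylinder was at about (10.5, 7.8) and moved to about (7.9, 5.8).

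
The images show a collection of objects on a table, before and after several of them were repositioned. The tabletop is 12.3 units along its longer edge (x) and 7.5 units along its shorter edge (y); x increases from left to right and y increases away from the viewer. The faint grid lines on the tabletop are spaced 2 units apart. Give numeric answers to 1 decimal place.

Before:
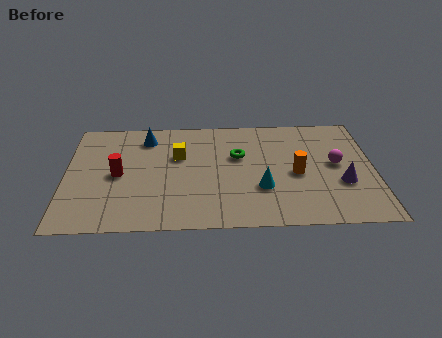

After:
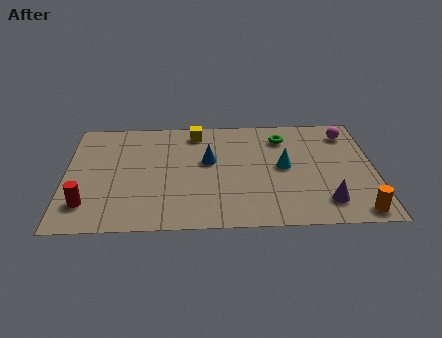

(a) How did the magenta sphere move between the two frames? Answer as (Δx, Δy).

(0.5, 2.1)

From the two frames, the magenta sphere sits at roughly (10.8, 4.0) before and (11.3, 6.1) after.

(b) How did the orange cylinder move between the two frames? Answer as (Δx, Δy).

(2.3, -2.6)

The orange cylinder was at about (9.2, 3.4) and moved to about (11.5, 0.8).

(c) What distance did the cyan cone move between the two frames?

1.7

The cyan cone moved from about (7.8, 2.5) to (8.7, 3.9), a distance of √(0.9² + 1.4²) ≈ 1.7.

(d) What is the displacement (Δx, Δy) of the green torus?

(1.8, 1.2)

The green torus was at about (6.9, 4.7) and moved to about (8.7, 5.9).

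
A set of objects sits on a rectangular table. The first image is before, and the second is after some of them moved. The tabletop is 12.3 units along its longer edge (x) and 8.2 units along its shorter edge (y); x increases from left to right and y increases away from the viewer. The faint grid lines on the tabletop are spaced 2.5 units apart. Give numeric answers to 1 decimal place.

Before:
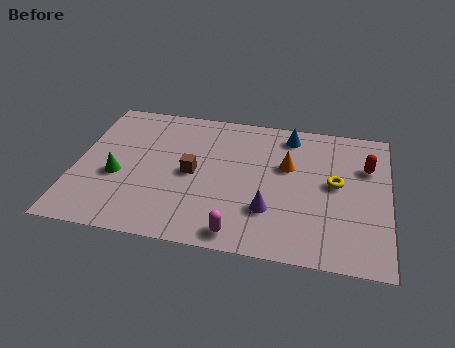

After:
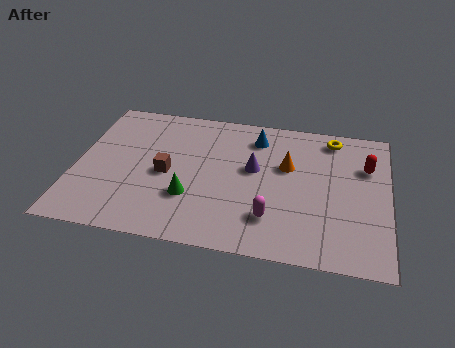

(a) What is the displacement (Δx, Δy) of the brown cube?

(-1.0, -0.2)

From the two frames, the brown cube sits at roughly (4.6, 4.0) before and (3.6, 3.8) after.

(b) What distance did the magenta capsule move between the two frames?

1.6

From (6.6, 0.9) to (7.8, 2.0), the magenta capsule covered √(1.2² + 1.1²) ≈ 1.6 units.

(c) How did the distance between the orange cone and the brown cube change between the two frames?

+1.0

The distance was about 3.9 in the first image and 4.9 in the second, so they moved 1.0 units further apart.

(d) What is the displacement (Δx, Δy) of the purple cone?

(-0.7, 2.3)

From the two frames, the purple cone sits at roughly (7.7, 2.4) before and (7.0, 4.7) after.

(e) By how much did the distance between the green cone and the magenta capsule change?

-2.2

They were about 5.5 units apart before and 3.3 after — 2.2 units closer together.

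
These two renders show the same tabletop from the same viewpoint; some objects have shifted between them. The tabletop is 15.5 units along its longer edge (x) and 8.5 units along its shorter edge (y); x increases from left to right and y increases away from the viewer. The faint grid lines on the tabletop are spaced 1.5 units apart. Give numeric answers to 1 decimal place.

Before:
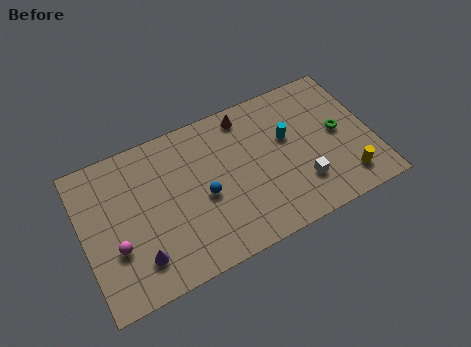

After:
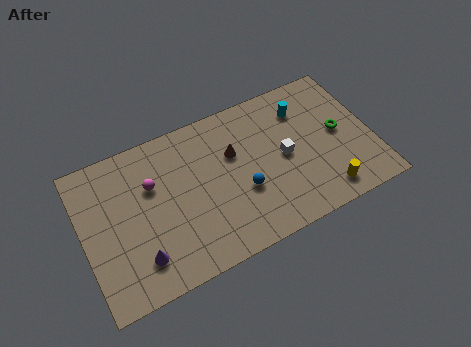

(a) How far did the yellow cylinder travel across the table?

1.2

The yellow cylinder was near (13.8, 1.6) before and (12.6, 1.3) after, so it travelled √(1.2² + 0.3²) ≈ 1.2 units.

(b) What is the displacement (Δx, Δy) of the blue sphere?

(2.0, -0.6)

The blue sphere was at about (6.4, 3.8) and moved to about (8.4, 3.2).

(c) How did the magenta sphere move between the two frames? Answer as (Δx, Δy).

(2.2, 2.6)

The magenta sphere was at about (1.6, 3.0) and moved to about (3.8, 5.6).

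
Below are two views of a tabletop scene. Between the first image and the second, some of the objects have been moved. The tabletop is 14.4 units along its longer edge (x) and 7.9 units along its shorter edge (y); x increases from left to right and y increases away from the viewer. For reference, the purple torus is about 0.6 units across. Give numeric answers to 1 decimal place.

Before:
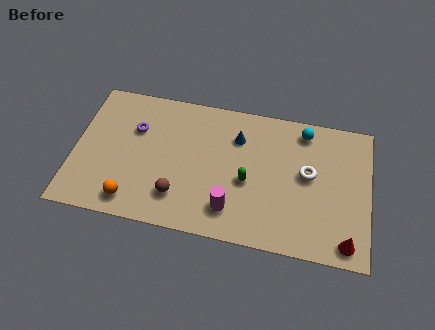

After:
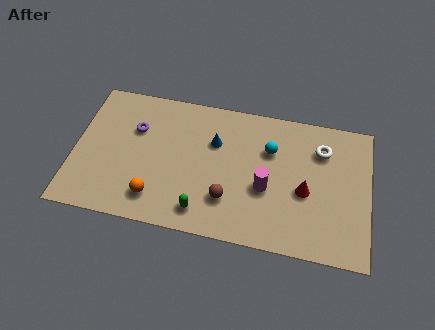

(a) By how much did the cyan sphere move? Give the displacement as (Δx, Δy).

(-1.6, -1.4)

The cyan sphere was at about (11.1, 6.8) and moved to about (9.5, 5.4).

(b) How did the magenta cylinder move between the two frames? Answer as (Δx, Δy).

(1.6, 1.5)

The magenta cylinder was at about (7.8, 1.7) and moved to about (9.4, 3.2).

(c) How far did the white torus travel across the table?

1.6

The white torus was near (11.4, 4.4) before and (12.0, 5.9) after, so it travelled √(0.6² + 1.5²) ≈ 1.6 units.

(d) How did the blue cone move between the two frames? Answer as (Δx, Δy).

(-1.1, -0.5)

The blue cone started near (7.9, 5.8) and ended near (6.8, 5.3).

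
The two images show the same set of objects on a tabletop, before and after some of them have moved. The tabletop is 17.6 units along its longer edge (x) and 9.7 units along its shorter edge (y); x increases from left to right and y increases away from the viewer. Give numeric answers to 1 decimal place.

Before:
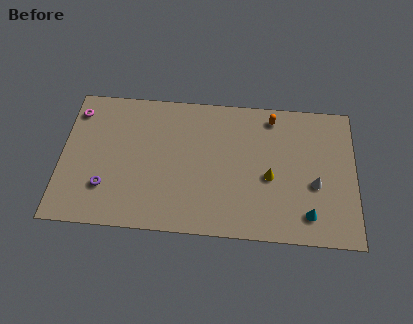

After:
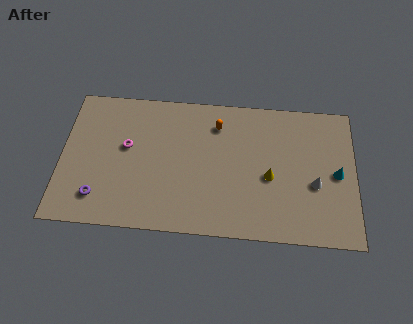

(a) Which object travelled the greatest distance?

the magenta torus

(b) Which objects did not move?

the yellow cone and the white cone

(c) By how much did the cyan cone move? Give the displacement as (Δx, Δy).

(1.7, 2.9)

The cyan cone started near (14.8, 1.8) and ended near (16.5, 4.7).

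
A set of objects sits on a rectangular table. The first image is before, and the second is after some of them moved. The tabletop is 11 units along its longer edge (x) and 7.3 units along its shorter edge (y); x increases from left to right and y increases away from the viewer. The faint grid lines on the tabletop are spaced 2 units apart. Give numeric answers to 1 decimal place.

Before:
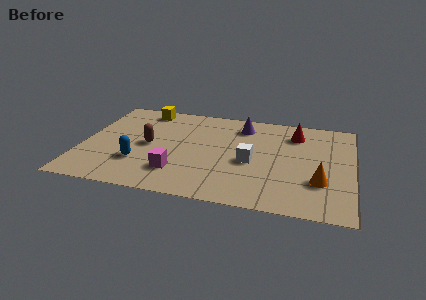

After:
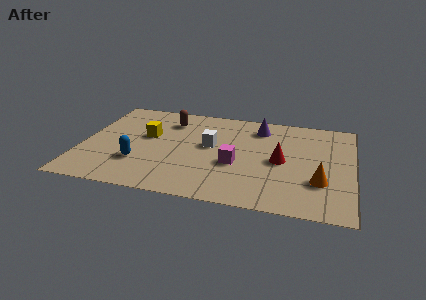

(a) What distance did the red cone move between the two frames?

2.3

From (8.6, 5.7) to (8.1, 3.5), the red cone covered √(0.5² + 2.2²) ≈ 2.3 units.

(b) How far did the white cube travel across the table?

1.9

The white cube moved from about (6.9, 3.2) to (5.2, 4.1), a distance of √(1.7² + 0.9²) ≈ 1.9.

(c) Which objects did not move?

the blue capsule and the orange cone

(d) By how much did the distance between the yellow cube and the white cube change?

-3.0

They were about 5.6 units apart before and 2.6 after — 3.0 units closer together.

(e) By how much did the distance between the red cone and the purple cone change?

+0.4

Before: roughly 2.2 units apart; after: 2.6. That's 0.4 units further apart.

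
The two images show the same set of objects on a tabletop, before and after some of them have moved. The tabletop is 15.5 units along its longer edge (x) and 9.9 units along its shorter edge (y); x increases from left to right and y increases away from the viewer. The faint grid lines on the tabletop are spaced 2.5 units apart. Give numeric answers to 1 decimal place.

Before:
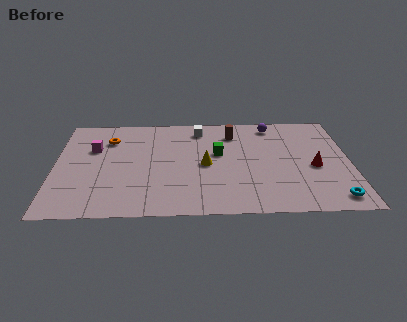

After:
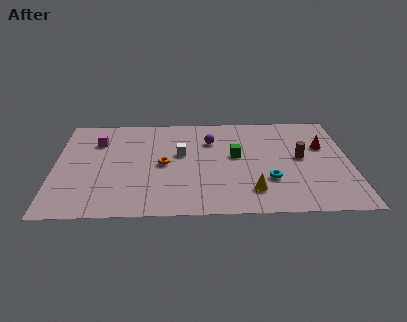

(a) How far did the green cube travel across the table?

0.9

The green cube was near (8.6, 5.8) before and (9.5, 5.5) after, so it travelled √(0.9² + 0.3²) ≈ 0.9 units.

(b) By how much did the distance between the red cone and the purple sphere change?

+1.2

Before: roughly 4.8 units apart; after: 6.0. That's 1.2 units further apart.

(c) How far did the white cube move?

2.7

The white cube moved from about (7.6, 8.3) to (6.6, 5.8), a distance of √(1.0² + 2.5²) ≈ 2.7.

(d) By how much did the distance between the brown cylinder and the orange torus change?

+0.6

Before: roughly 6.6 units apart; after: 7.2. That's 0.6 units further apart.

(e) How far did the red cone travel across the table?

2.1

The red cone moved from about (13.6, 4.3) to (14.1, 6.3), a distance of √(0.5² + 2.0²) ≈ 2.1.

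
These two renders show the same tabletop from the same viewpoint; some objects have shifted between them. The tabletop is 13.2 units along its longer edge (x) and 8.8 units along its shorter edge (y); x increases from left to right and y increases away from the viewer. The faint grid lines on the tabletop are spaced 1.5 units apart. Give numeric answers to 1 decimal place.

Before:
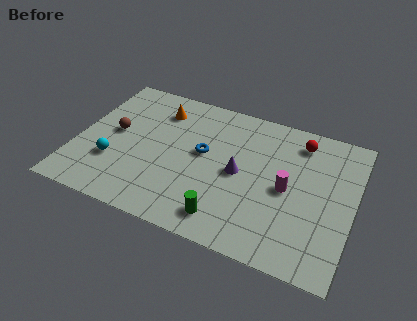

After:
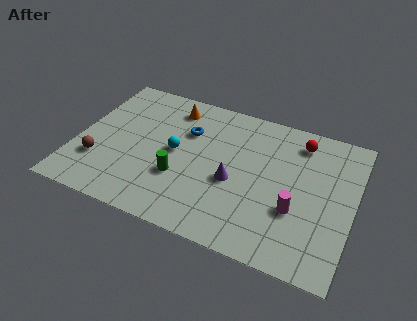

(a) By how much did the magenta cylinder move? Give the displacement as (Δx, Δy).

(0.5, -1.1)

From the two frames, the magenta cylinder sits at roughly (10.1, 4.2) before and (10.6, 3.1) after.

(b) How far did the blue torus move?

1.4

The blue torus moved from about (6.0, 4.9) to (5.1, 6.0), a distance of √(0.9² + 1.1²) ≈ 1.4.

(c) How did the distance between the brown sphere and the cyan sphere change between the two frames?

+2.1

They were about 1.9 units apart before and 4.0 after — 2.1 units further apart.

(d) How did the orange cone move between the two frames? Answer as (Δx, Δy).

(0.6, 0.4)

The orange cone was at about (3.6, 6.9) and moved to about (4.2, 7.3).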